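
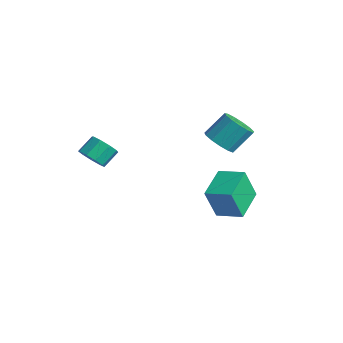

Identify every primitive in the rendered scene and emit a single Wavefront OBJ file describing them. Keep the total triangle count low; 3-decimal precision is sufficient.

v 1.596 2.635 -0.703
v 2.437 2.135 -0.35
v 2.605 3.326 0.935
v 1.764 3.825 0.583
v 2.63 2.528 -0.739
v 2.798 3.719 0.546
v 2.494 2.955 -1.117
v 2.662 4.146 0.168
v 2.074 3.281 -1.363
v 2.242 4.471 -0.078
v 1.501 3.401 -1.4
v 1.669 4.591 -0.114
v 0.959 3.278 -1.215
v 1.127 4.468 0.071
v 0.619 2.951 -0.867
v 0.787 4.141 0.418
v 0.589 2.523 -0.468
v 0.757 3.714 0.818
v 0.879 2.131 -0.142
v 1.047 3.322 1.143
v 1.396 1.899 0.005
v 1.565 3.09 1.29
v 1.977 1.901 -0.073
v 2.145 3.091 1.213
v -0.937 -3.929 -1.235
v -0.129 -4.083 -0.87
v -0.295 -3.126 -0.099
v -1.103 -2.971 -0.465
v -0.075 -3.693 -1.343
v -0.241 -2.736 -0.572
v -0.425 -3.413 -1.766
v -0.59 -2.456 -0.995
v -1.014 -3.374 -1.94
v -1.179 -2.417 -1.17
v -1.567 -3.595 -1.785
v -1.733 -2.638 -1.014
v -1.826 -3.972 -1.372
v -1.991 -3.015 -0.602
v -1.669 -4.328 -0.896
v -1.834 -3.371 -0.125
v -1.169 -4.498 -0.578
v -1.335 -3.541 0.193
v -0.561 -4.401 -0.568
v -0.727 -3.444 0.203
v 3.34 1.392 -5.181
v 3.263 0.666 -3.201
v 2.129 3.04 -4.624
v 2.052 2.315 -2.644
v 4.668 2.245 -4.816
v 4.591 1.52 -2.836
v 3.457 3.894 -4.259
v 3.38 3.168 -2.279
f 2 1 5
f 2 5 3
f 3 5 6
f 3 6 4
f 5 1 7
f 5 7 6
f 6 7 8
f 6 8 4
f 7 1 9
f 7 9 8
f 8 9 10
f 8 10 4
f 9 1 11
f 9 11 10
f 10 11 12
f 10 12 4
f 11 1 13
f 11 13 12
f 12 13 14
f 12 14 4
f 13 1 15
f 13 15 14
f 14 15 16
f 14 16 4
f 15 1 17
f 15 17 16
f 16 17 18
f 16 18 4
f 17 1 19
f 17 19 18
f 18 19 20
f 18 20 4
f 19 1 21
f 19 21 20
f 20 21 22
f 20 22 4
f 21 1 23
f 21 23 22
f 22 23 24
f 22 24 4
f 23 1 2
f 23 2 24
f 24 2 3
f 24 3 4
f 26 25 29
f 26 29 27
f 27 29 30
f 27 30 28
f 29 25 31
f 29 31 30
f 30 31 32
f 30 32 28
f 31 25 33
f 31 33 32
f 32 33 34
f 32 34 28
f 33 25 35
f 33 35 34
f 34 35 36
f 34 36 28
f 35 25 37
f 35 37 36
f 36 37 38
f 36 38 28
f 37 25 39
f 37 39 38
f 38 39 40
f 38 40 28
f 39 25 41
f 39 41 40
f 40 41 42
f 40 42 28
f 41 25 43
f 41 43 42
f 42 43 44
f 42 44 28
f 43 25 26
f 43 26 44
f 44 26 27
f 44 27 28
f 46 48 45
f 49 46 45
f 45 48 47
f 47 49 45
f 46 52 48
f 50 46 49
f 50 52 46
f 48 52 47
f 51 49 47
f 47 52 51
f 51 50 49
f 52 50 51



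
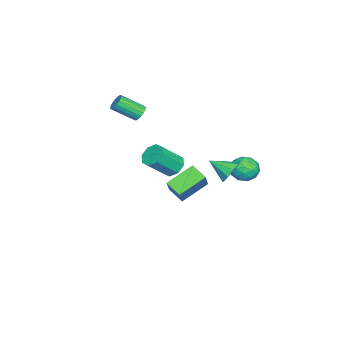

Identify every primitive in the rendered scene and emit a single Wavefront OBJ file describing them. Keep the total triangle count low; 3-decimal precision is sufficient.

v 3.099 0.201 1.637
v 3.695 0.677 1.532
v 4.598 -0.186 2.759
v 4.001 -0.661 2.863
v 3.321 0.871 1.944
v 4.224 0.009 3.171
v 2.817 0.673 2.176
v 3.719 -0.189 3.402
v 2.478 0.199 2.092
v 3.38 -0.664 3.318
v 2.502 -0.274 1.741
v 3.405 -1.137 2.968
v 2.876 -0.469 1.329
v 3.779 -1.331 2.556
v 3.381 -0.271 1.098
v 4.283 -1.133 2.324
v 3.72 0.204 1.182
v 4.622 -0.659 2.408
v -3.545 3.022 -2.025
v -2.898 2.81 -2.651
v -3.002 1.97 -1.109
v -2.355 1.758 -1.735
v -2.321 2.569 -1.291
v -2.657 3.219 -1.857
v -3.243 1.561 -1.903
v -3.579 2.211 -2.469
v -2.711 1.907 -2.576
v -2.142 2.53 -2.198
v -3.758 2.25 -1.562
v -3.189 2.873 -1.184
v -3.269 3.009 -2.418
v -2.631 1.771 -1.342
v -2.611 2.248 -1.08
v -2.231 2.124 -1.449
v -3.127 3.249 -1.952
v -2.747 3.125 -2.32
v -2.408 2.983 -1.52
v -3.153 1.655 -1.44
v -2.773 1.531 -1.808
v -3.669 2.656 -2.311
v -3.289 2.532 -2.68
v -3.492 1.797 -2.24
v -2.779 2.353 -2.742
v -2.46 1.735 -2.204
v -2.982 1.619 -2.303
v -3.179 2.001 -2.635
v -2.444 2.72 -2.52
v -2.125 2.101 -1.982
v -2.105 2.578 -1.721
v -2.302 2.96 -2.053
v -2.335 2.189 -2.476
v -3.775 2.679 -1.778
v -3.456 2.06 -1.24
v -3.598 1.82 -1.707
v -3.795 2.202 -2.039
v -3.44 3.045 -1.556
v -3.121 2.427 -1.018
v -2.721 2.779 -1.125
v -2.918 3.161 -1.457
v -3.565 2.591 -1.284
v 2.008 3.088 1.063
v 2.318 2.735 0.415
v 2.032 1.872 1.737
v 2.719 2.921 0.737
v 2.788 3.185 1.211
v 2.492 3.404 1.616
v 1.97 3.474 1.763
v 1.465 3.364 1.582
v 1.215 3.125 1.158
v 1.335 2.868 0.69
v 1.771 2.714 0.397
v -2.742 -2.055 -4.472
v -4.043 -0.927 -3.558
v -2.305 -1.129 -4.994
v -3.606 -0 -4.079
v -1.634 -1.84 -3.161
v -2.935 -0.711 -2.246
v -1.197 -0.913 -3.682
v -2.498 0.215 -2.768
v -0.724 -3.065 2.915
v -0.186 -2.968 2.796
v 0.243 -4.238 3.707
v -0.296 -4.335 3.825
v -0.229 -2.824 3.018
v 0.199 -4.094 3.929
v -0.387 -2.735 3.216
v 0.042 -4.005 4.127
v -0.621 -2.722 3.345
v -0.193 -3.991 4.256
v -0.879 -2.787 3.375
v -0.451 -4.057 4.286
v -1.102 -2.916 3.3
v -0.674 -4.186 4.211
v -1.238 -3.079 3.137
v -0.81 -4.349 4.047
v -1.256 -3.239 2.922
v -0.828 -4.509 3.833
v -1.153 -3.359 2.706
v -0.724 -4.629 3.617
v -0.951 -3.412 2.538
v -0.523 -4.682 3.449
v -0.697 -3.385 2.456
v -0.269 -4.655 3.367
v -0.45 -3.285 2.479
v -0.021 -4.555 3.39
v -0.265 -3.135 2.602
v 0.163 -4.404 3.512
f 2 1 5
f 2 5 3
f 3 5 6
f 3 6 4
f 5 1 7
f 5 7 6
f 6 7 8
f 6 8 4
f 7 1 9
f 7 9 8
f 8 9 10
f 8 10 4
f 9 1 11
f 9 11 10
f 10 11 12
f 10 12 4
f 11 1 13
f 11 13 12
f 12 13 14
f 12 14 4
f 13 1 15
f 13 15 14
f 14 15 16
f 14 16 4
f 15 1 17
f 15 17 16
f 16 17 18
f 16 18 4
f 17 1 2
f 17 2 18
f 18 2 3
f 18 3 4
f 19 56 35
f 56 30 59
f 35 59 24
f 56 59 35
f 19 35 31
f 35 24 36
f 31 36 20
f 35 36 31
f 19 31 40
f 31 20 41
f 40 41 26
f 31 41 40
f 19 40 52
f 40 26 55
f 52 55 29
f 40 55 52
f 19 52 56
f 52 29 60
f 56 60 30
f 52 60 56
f 20 36 47
f 36 24 50
f 47 50 28
f 36 50 47
f 24 59 37
f 59 30 58
f 37 58 23
f 59 58 37
f 30 60 57
f 60 29 53
f 57 53 21
f 60 53 57
f 29 55 54
f 55 26 42
f 54 42 25
f 55 42 54
f 26 41 46
f 41 20 43
f 46 43 27
f 41 43 46
f 22 48 34
f 48 28 49
f 34 49 23
f 48 49 34
f 22 34 32
f 34 23 33
f 32 33 21
f 34 33 32
f 22 32 39
f 32 21 38
f 39 38 25
f 32 38 39
f 22 39 44
f 39 25 45
f 44 45 27
f 39 45 44
f 22 44 48
f 44 27 51
f 48 51 28
f 44 51 48
f 23 49 37
f 49 28 50
f 37 50 24
f 49 50 37
f 21 33 57
f 33 23 58
f 57 58 30
f 33 58 57
f 25 38 54
f 38 21 53
f 54 53 29
f 38 53 54
f 27 45 46
f 45 25 42
f 46 42 26
f 45 42 46
f 28 51 47
f 51 27 43
f 47 43 20
f 51 43 47
f 62 61 64
f 62 64 63
f 64 61 65
f 64 65 63
f 65 61 66
f 65 66 63
f 66 61 67
f 66 67 63
f 67 61 68
f 67 68 63
f 68 61 69
f 68 69 63
f 69 61 70
f 69 70 63
f 70 61 71
f 70 71 63
f 71 61 62
f 71 62 63
f 73 75 72
f 76 73 72
f 72 75 74
f 74 76 72
f 73 79 75
f 77 73 76
f 77 79 73
f 75 79 74
f 78 76 74
f 74 79 78
f 78 77 76
f 79 77 78
f 81 80 84
f 81 84 82
f 82 84 85
f 82 85 83
f 84 80 86
f 84 86 85
f 85 86 87
f 85 87 83
f 86 80 88
f 86 88 87
f 87 88 89
f 87 89 83
f 88 80 90
f 88 90 89
f 89 90 91
f 89 91 83
f 90 80 92
f 90 92 91
f 91 92 93
f 91 93 83
f 92 80 94
f 92 94 93
f 93 94 95
f 93 95 83
f 94 80 96
f 94 96 95
f 95 96 97
f 95 97 83
f 96 80 98
f 96 98 97
f 97 98 99
f 97 99 83
f 98 80 100
f 98 100 99
f 99 100 101
f 99 101 83
f 100 80 102
f 100 102 101
f 101 102 103
f 101 103 83
f 102 80 104
f 102 104 103
f 103 104 105
f 103 105 83
f 104 80 106
f 104 106 105
f 105 106 107
f 105 107 83
f 106 80 81
f 106 81 107
f 107 81 82
f 107 82 83



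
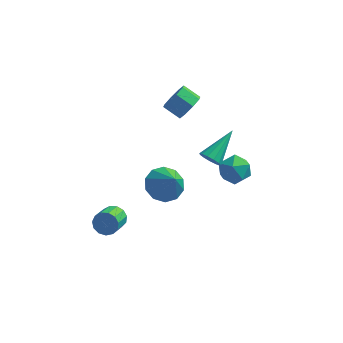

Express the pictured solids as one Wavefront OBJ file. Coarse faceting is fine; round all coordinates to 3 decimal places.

v -3.643 -2.664 -2.728
v -3.188 -2.473 -2.23
v -3.343 -3.606 -1.655
v -3.797 -3.796 -2.152
v -3.545 -2.36 -2.104
v -3.699 -3.493 -1.529
v -3.932 -2.344 -2.176
v -4.087 -3.477 -1.601
v -4.228 -2.429 -2.423
v -4.382 -3.562 -1.848
v -4.337 -2.589 -2.767
v -4.492 -3.721 -2.191
v -4.227 -2.772 -3.098
v -4.381 -3.905 -2.523
v -3.93 -2.921 -3.312
v -4.085 -4.054 -2.736
v -3.543 -2.988 -3.34
v -3.698 -4.121 -2.764
v -3.187 -2.952 -3.174
v -3.342 -4.085 -2.598
v -2.976 -2.825 -2.866
v -3.13 -3.958 -2.291
v -2.976 -2.646 -2.514
v -3.131 -3.779 -1.939
v -0.747 2.146 2.389
v -0.291 2.239 3.088
v -1.197 2.467 3.65
v -1.653 2.374 2.951
v -0.355 2.789 2.761
v -1.261 3.017 3.323
v -0.649 2.962 2.217
v -1.555 3.19 2.778
v -1 2.657 1.773
v -1.906 2.885 2.334
v -1.203 2.053 1.69
v -2.109 2.281 2.252
v -1.139 1.503 2.017
v -2.045 1.731 2.579
v -0.845 1.33 2.562
v -1.751 1.558 3.123
v -0.494 1.635 3.006
v -1.4 1.863 3.567
v 1.234 -2.675 3.108
v 1.718 -2.661 2.704
v 2.026 -1.125 4.112
v 1.469 -2.446 2.57
v 1.145 -2.305 2.606
v 0.85 -2.281 2.801
v 0.677 -2.382 3.094
v 0.68 -2.576 3.391
v 0.86 -2.802 3.598
v 1.158 -2.988 3.649
v 1.481 -3.074 3.529
v 1.725 -3.034 3.274
v 1.813 -2.88 2.967
v -1.935 1.397 -3.673
v -1.174 0.946 -4.327
v -1.185 0.563 -2.227
v -0.934 1.542 -4.107
v -1.076 2.084 -3.721
v -1.546 2.363 -3.317
v -2.164 2.273 -3.049
v -2.695 1.849 -3.019
v -2.935 1.252 -3.239
v -2.793 0.711 -3.625
v -2.323 0.432 -4.029
v -1.705 0.521 -4.298
v 1.078 0.97 -1.727
v 1.854 1.525 -1.94
v 1.806 0.455 -0.42
v 2.582 1.01 -0.633
v 1.74 1.429 -0.365
v 1.29 1.747 -1.173
v 2.37 0.233 -1.187
v 1.92 0.551 -1.995
v 2.653 1.069 -1.606
v 2.263 1.809 -1.099
v 1.397 0.171 -1.261
v 1.007 0.911 -0.754
f 2 1 5
f 2 5 3
f 3 5 6
f 3 6 4
f 5 1 7
f 5 7 6
f 6 7 8
f 6 8 4
f 7 1 9
f 7 9 8
f 8 9 10
f 8 10 4
f 9 1 11
f 9 11 10
f 10 11 12
f 10 12 4
f 11 1 13
f 11 13 12
f 12 13 14
f 12 14 4
f 13 1 15
f 13 15 14
f 14 15 16
f 14 16 4
f 15 1 17
f 15 17 16
f 16 17 18
f 16 18 4
f 17 1 19
f 17 19 18
f 18 19 20
f 18 20 4
f 19 1 21
f 19 21 20
f 20 21 22
f 20 22 4
f 21 1 23
f 21 23 22
f 22 23 24
f 22 24 4
f 23 1 2
f 23 2 24
f 24 2 3
f 24 3 4
f 26 25 29
f 26 29 27
f 27 29 30
f 27 30 28
f 29 25 31
f 29 31 30
f 30 31 32
f 30 32 28
f 31 25 33
f 31 33 32
f 32 33 34
f 32 34 28
f 33 25 35
f 33 35 34
f 34 35 36
f 34 36 28
f 35 25 37
f 35 37 36
f 36 37 38
f 36 38 28
f 37 25 39
f 37 39 38
f 38 39 40
f 38 40 28
f 39 25 41
f 39 41 40
f 40 41 42
f 40 42 28
f 41 25 26
f 41 26 42
f 42 26 27
f 42 27 28
f 44 43 46
f 44 46 45
f 46 43 47
f 46 47 45
f 47 43 48
f 47 48 45
f 48 43 49
f 48 49 45
f 49 43 50
f 49 50 45
f 50 43 51
f 50 51 45
f 51 43 52
f 51 52 45
f 52 43 53
f 52 53 45
f 53 43 54
f 53 54 45
f 54 43 55
f 54 55 45
f 55 43 44
f 55 44 45
f 57 56 59
f 57 59 58
f 59 56 60
f 59 60 58
f 60 56 61
f 60 61 58
f 61 56 62
f 61 62 58
f 62 56 63
f 62 63 58
f 63 56 64
f 63 64 58
f 64 56 65
f 64 65 58
f 65 56 66
f 65 66 58
f 66 56 67
f 66 67 58
f 67 56 57
f 67 57 58
f 68 79 73
f 68 73 69
f 68 69 75
f 68 75 78
f 68 78 79
f 69 73 77
f 73 79 72
f 79 78 70
f 78 75 74
f 75 69 76
f 71 77 72
f 71 72 70
f 71 70 74
f 71 74 76
f 71 76 77
f 72 77 73
f 70 72 79
f 74 70 78
f 76 74 75
f 77 76 69



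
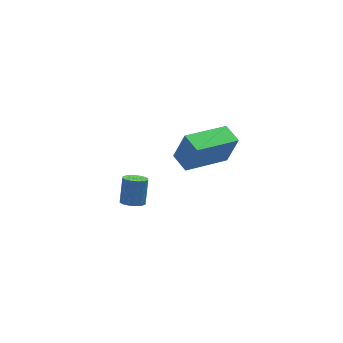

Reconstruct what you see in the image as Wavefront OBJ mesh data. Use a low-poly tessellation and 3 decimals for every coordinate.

v 0.506 0.25 3.388
v 0.925 0.138 4.688
v 0.294 1.103 3.53
v 0.713 0.991 4.829
v 2.387 0.809 2.831
v 2.806 0.697 4.13
v 2.175 1.662 2.972
v 2.594 1.55 4.272
v -0.793 3.116 -1.504
v -0.34 2.824 -1.47
v -0.034 3.412 -0.482
v -0.487 3.704 -0.516
v -0.271 3.046 -1.624
v 0.035 3.635 -0.636
v -0.342 3.288 -1.746
v -0.036 3.876 -0.758
v -0.533 3.483 -1.803
v -0.228 4.072 -0.815
v -0.794 3.58 -1.78
v -0.489 4.168 -0.792
v -1.055 3.552 -1.683
v -0.75 4.141 -0.695
v -1.246 3.408 -1.538
v -0.94 3.996 -0.55
v -1.315 3.185 -1.384
v -1.009 3.774 -0.396
v -1.244 2.944 -1.262
v -0.938 3.532 -0.274
v -1.052 2.748 -1.205
v -0.747 3.337 -0.217
v -0.791 2.652 -1.228
v -0.486 3.24 -0.24
v -0.53 2.679 -1.325
v -0.225 3.268 -0.337
f 2 4 1
f 5 2 1
f 1 4 3
f 3 5 1
f 2 8 4
f 6 2 5
f 6 8 2
f 4 8 3
f 7 5 3
f 3 8 7
f 7 6 5
f 8 6 7
f 10 9 13
f 10 13 11
f 11 13 14
f 11 14 12
f 13 9 15
f 13 15 14
f 14 15 16
f 14 16 12
f 15 9 17
f 15 17 16
f 16 17 18
f 16 18 12
f 17 9 19
f 17 19 18
f 18 19 20
f 18 20 12
f 19 9 21
f 19 21 20
f 20 21 22
f 20 22 12
f 21 9 23
f 21 23 22
f 22 23 24
f 22 24 12
f 23 9 25
f 23 25 24
f 24 25 26
f 24 26 12
f 25 9 27
f 25 27 26
f 26 27 28
f 26 28 12
f 27 9 29
f 27 29 28
f 28 29 30
f 28 30 12
f 29 9 31
f 29 31 30
f 30 31 32
f 30 32 12
f 31 9 33
f 31 33 32
f 32 33 34
f 32 34 12
f 33 9 10
f 33 10 34
f 34 10 11
f 34 11 12



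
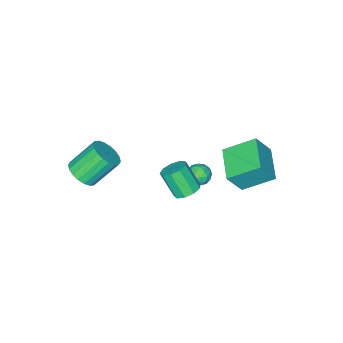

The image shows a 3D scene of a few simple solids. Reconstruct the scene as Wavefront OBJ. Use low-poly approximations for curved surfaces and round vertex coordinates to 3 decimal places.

v 4.167 -2.976 1.518
v 4.921 -2.48 1.926
v 3.667 -1.808 3.429
v 2.913 -2.304 3.022
v 4.747 -2.185 1.649
v 3.493 -1.512 3.152
v 4.459 -2.046 1.346
v 3.205 -1.374 2.849
v 4.113 -2.091 1.077
v 2.858 -1.419 2.58
v 3.777 -2.312 0.896
v 2.523 -1.64 2.399
v 3.519 -2.664 0.838
v 2.265 -1.992 2.341
v 3.389 -3.078 0.915
v 2.135 -2.406 2.418
v 3.413 -3.472 1.111
v 2.159 -2.8 2.614
v 3.587 -3.768 1.388
v 2.333 -3.095 2.891
v 3.875 -3.906 1.691
v 2.621 -3.234 3.194
v 4.222 -3.861 1.96
v 2.967 -3.189 3.463
v 4.557 -3.64 2.141
v 3.303 -2.968 3.644
v 4.815 -3.288 2.199
v 3.561 -2.616 3.702
v 4.945 -2.874 2.122
v 3.691 -2.202 3.625
v 1.426 2.378 1.984
v 2.224 2.389 1.93
v 2.332 1.413 3.343
v 1.534 1.402 3.396
v 2.051 2.81 2.234
v 2.159 1.834 3.647
v 1.585 3.028 2.421
v 1.694 2.053 3.833
v 1.045 2.943 2.403
v 1.154 1.967 3.816
v 0.683 2.593 2.189
v 0.791 1.617 3.602
v 0.669 2.142 1.879
v 0.777 1.166 3.292
v 1.008 1.802 1.618
v 1.117 0.826 3.03
v 1.543 1.731 1.528
v 1.652 0.755 2.941
v 2.024 1.963 1.651
v 2.132 0.987 3.064
v -0.606 1.887 1.294
v -0.219 1.747 0.671
v -1.021 0.753 1.289
v -0.634 0.613 0.666
v -0.276 0.725 1.312
v -0.019 1.426 1.315
v -1.221 1.074 0.645
v -0.964 1.775 0.648
v -0.598 1.245 0.27
v -0.014 1.03 0.682
v -1.226 1.47 1.278
v -0.642 1.255 1.69
v -0.376 1.917 0.983
v -0.864 0.583 0.977
v -0.654 0.649 1.357
v -0.426 0.567 0.991
v -0.259 1.728 1.361
v -0.031 1.646 0.995
v -0.065 1.045 1.372
v -1.209 0.854 0.965
v -0.981 0.772 0.599
v -0.814 1.933 0.969
v -0.586 1.851 0.603
v -1.175 1.455 0.588
v -0.371 1.539 0.381
v -0.615 0.873 0.379
v -0.96 1.143 0.366
v -0.81 1.556 0.368
v -0.028 1.413 0.624
v -0.272 0.746 0.621
v -0.062 0.812 1
v 0.089 1.224 1.002
v -0.251 1.117 0.388
v -0.968 1.754 1.339
v -1.212 1.087 1.336
v -1.329 1.276 0.958
v -1.178 1.688 0.96
v -0.625 1.627 1.581
v -0.869 0.961 1.579
v -0.43 0.944 1.592
v -0.28 1.357 1.594
v -0.989 1.383 1.572
v -2.585 2.277 1.543
v -1.747 1.904 2.95
v -3.831 3.573 2.629
v -2.993 3.2 4.036
v -1.227 3.9 1.164
v -0.389 3.527 2.571
v -2.473 5.196 2.25
v -1.635 4.823 3.657
f 2 1 5
f 2 5 3
f 3 5 6
f 3 6 4
f 5 1 7
f 5 7 6
f 6 7 8
f 6 8 4
f 7 1 9
f 7 9 8
f 8 9 10
f 8 10 4
f 9 1 11
f 9 11 10
f 10 11 12
f 10 12 4
f 11 1 13
f 11 13 12
f 12 13 14
f 12 14 4
f 13 1 15
f 13 15 14
f 14 15 16
f 14 16 4
f 15 1 17
f 15 17 16
f 16 17 18
f 16 18 4
f 17 1 19
f 17 19 18
f 18 19 20
f 18 20 4
f 19 1 21
f 19 21 20
f 20 21 22
f 20 22 4
f 21 1 23
f 21 23 22
f 22 23 24
f 22 24 4
f 23 1 25
f 23 25 24
f 24 25 26
f 24 26 4
f 25 1 27
f 25 27 26
f 26 27 28
f 26 28 4
f 27 1 29
f 27 29 28
f 28 29 30
f 28 30 4
f 29 1 2
f 29 2 30
f 30 2 3
f 30 3 4
f 32 31 35
f 32 35 33
f 33 35 36
f 33 36 34
f 35 31 37
f 35 37 36
f 36 37 38
f 36 38 34
f 37 31 39
f 37 39 38
f 38 39 40
f 38 40 34
f 39 31 41
f 39 41 40
f 40 41 42
f 40 42 34
f 41 31 43
f 41 43 42
f 42 43 44
f 42 44 34
f 43 31 45
f 43 45 44
f 44 45 46
f 44 46 34
f 45 31 47
f 45 47 46
f 46 47 48
f 46 48 34
f 47 31 49
f 47 49 48
f 48 49 50
f 48 50 34
f 49 31 32
f 49 32 50
f 50 32 33
f 50 33 34
f 51 88 67
f 88 62 91
f 67 91 56
f 88 91 67
f 51 67 63
f 67 56 68
f 63 68 52
f 67 68 63
f 51 63 72
f 63 52 73
f 72 73 58
f 63 73 72
f 51 72 84
f 72 58 87
f 84 87 61
f 72 87 84
f 51 84 88
f 84 61 92
f 88 92 62
f 84 92 88
f 52 68 79
f 68 56 82
f 79 82 60
f 68 82 79
f 56 91 69
f 91 62 90
f 69 90 55
f 91 90 69
f 62 92 89
f 92 61 85
f 89 85 53
f 92 85 89
f 61 87 86
f 87 58 74
f 86 74 57
f 87 74 86
f 58 73 78
f 73 52 75
f 78 75 59
f 73 75 78
f 54 80 66
f 80 60 81
f 66 81 55
f 80 81 66
f 54 66 64
f 66 55 65
f 64 65 53
f 66 65 64
f 54 64 71
f 64 53 70
f 71 70 57
f 64 70 71
f 54 71 76
f 71 57 77
f 76 77 59
f 71 77 76
f 54 76 80
f 76 59 83
f 80 83 60
f 76 83 80
f 55 81 69
f 81 60 82
f 69 82 56
f 81 82 69
f 53 65 89
f 65 55 90
f 89 90 62
f 65 90 89
f 57 70 86
f 70 53 85
f 86 85 61
f 70 85 86
f 59 77 78
f 77 57 74
f 78 74 58
f 77 74 78
f 60 83 79
f 83 59 75
f 79 75 52
f 83 75 79
f 94 96 93
f 97 94 93
f 93 96 95
f 95 97 93
f 94 100 96
f 98 94 97
f 98 100 94
f 96 100 95
f 99 97 95
f 95 100 99
f 99 98 97
f 100 98 99



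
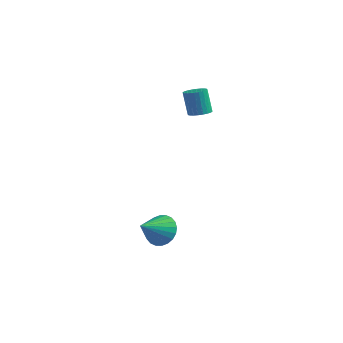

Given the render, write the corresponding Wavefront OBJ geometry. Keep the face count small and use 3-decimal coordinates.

v 3.613 -2.006 -3.479
v 4.539 -1.814 -3.023
v 3.467 -3.534 -2.541
v 4.282 -1.63 -2.763
v 3.923 -1.502 -2.612
v 3.517 -1.452 -2.593
v 3.126 -1.485 -2.709
v 2.808 -1.598 -2.942
v 2.614 -1.773 -3.257
v 2.571 -1.984 -3.606
v 2.688 -2.197 -3.936
v 2.945 -2.382 -4.196
v 3.304 -2.509 -4.347
v 3.71 -2.56 -4.366
v 4.101 -2.526 -4.25
v 4.418 -2.413 -4.017
v 4.613 -2.238 -3.701
v 4.655 -2.028 -3.352
v 1.914 3.448 2.89
v 2.478 3.821 3.027
v 2.051 3.905 4.566
v 1.486 3.532 4.43
v 2.3 4.015 2.967
v 1.873 4.098 4.506
v 2.064 4.122 2.895
v 1.637 4.205 4.435
v 1.805 4.126 2.823
v 1.377 4.21 4.363
v 1.562 4.028 2.761
v 1.135 4.111 4.301
v 1.373 3.841 2.719
v 0.945 3.924 4.258
v 1.266 3.594 2.702
v 0.839 3.678 4.242
v 1.258 3.325 2.715
v 0.83 3.409 4.254
v 1.349 3.075 2.754
v 0.922 3.159 4.293
v 1.527 2.882 2.814
v 1.1 2.965 4.353
v 1.763 2.775 2.885
v 1.336 2.858 4.425
v 2.023 2.77 2.957
v 1.595 2.854 4.497
v 2.265 2.869 3.019
v 1.838 2.952 4.559
v 2.455 3.056 3.062
v 2.027 3.139 4.601
v 2.561 3.302 3.078
v 2.134 3.386 4.618
v 2.57 3.571 3.066
v 2.142 3.655 4.605
f 2 1 4
f 2 4 3
f 4 1 5
f 4 5 3
f 5 1 6
f 5 6 3
f 6 1 7
f 6 7 3
f 7 1 8
f 7 8 3
f 8 1 9
f 8 9 3
f 9 1 10
f 9 10 3
f 10 1 11
f 10 11 3
f 11 1 12
f 11 12 3
f 12 1 13
f 12 13 3
f 13 1 14
f 13 14 3
f 14 1 15
f 14 15 3
f 15 1 16
f 15 16 3
f 16 1 17
f 16 17 3
f 17 1 18
f 17 18 3
f 18 1 2
f 18 2 3
f 20 19 23
f 20 23 21
f 21 23 24
f 21 24 22
f 23 19 25
f 23 25 24
f 24 25 26
f 24 26 22
f 25 19 27
f 25 27 26
f 26 27 28
f 26 28 22
f 27 19 29
f 27 29 28
f 28 29 30
f 28 30 22
f 29 19 31
f 29 31 30
f 30 31 32
f 30 32 22
f 31 19 33
f 31 33 32
f 32 33 34
f 32 34 22
f 33 19 35
f 33 35 34
f 34 35 36
f 34 36 22
f 35 19 37
f 35 37 36
f 36 37 38
f 36 38 22
f 37 19 39
f 37 39 38
f 38 39 40
f 38 40 22
f 39 19 41
f 39 41 40
f 40 41 42
f 40 42 22
f 41 19 43
f 41 43 42
f 42 43 44
f 42 44 22
f 43 19 45
f 43 45 44
f 44 45 46
f 44 46 22
f 45 19 47
f 45 47 46
f 46 47 48
f 46 48 22
f 47 19 49
f 47 49 48
f 48 49 50
f 48 50 22
f 49 19 51
f 49 51 50
f 50 51 52
f 50 52 22
f 51 19 20
f 51 20 52
f 52 20 21
f 52 21 22



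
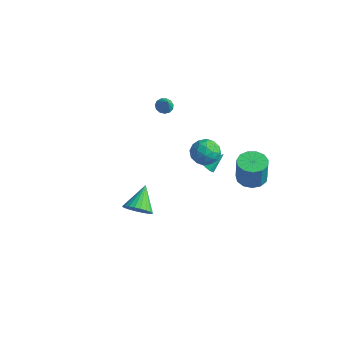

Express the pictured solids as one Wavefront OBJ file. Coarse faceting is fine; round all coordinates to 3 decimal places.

v -3.045 2.19 1.546
v -2.746 2.697 1.508
v -2.495 1.93 2.414
v -3.013 2.76 1.697
v -3.29 2.641 1.837
v -3.49 2.38 1.885
v -3.548 2.058 1.825
v -3.447 1.778 1.677
v -3.218 1.629 1.487
v -2.934 1.658 1.316
v -2.686 1.856 1.218
v -2.552 2.16 1.224
v -2.574 2.474 1.332
v 2.669 3.954 -3.173
v 3.605 4.272 -3.232
v 3.767 4.123 -1.445
v 2.831 3.806 -1.387
v 3.289 4.726 -3.165
v 3.45 4.578 -1.379
v 2.776 4.936 -3.102
v 2.937 4.788 -1.315
v 2.229 4.834 -3.061
v 2.391 4.685 -1.274
v 1.822 4.452 -3.055
v 1.983 4.304 -1.269
v 1.684 3.913 -3.088
v 1.845 3.765 -1.301
v 1.859 3.386 -3.147
v 2.02 3.238 -1.36
v 2.291 3.04 -3.215
v 2.452 2.892 -1.428
v 2.843 2.984 -3.269
v 3.005 2.836 -1.483
v 3.34 3.236 -3.294
v 3.502 3.088 -1.507
v 3.624 3.716 -3.279
v 3.786 3.568 -1.493
v -0.523 3.456 -3.827
v 0.015 3.371 -4.027
v -0.037 4.384 -2.913
v -0.161 3.663 -4.23
v -0.506 3.858 -4.244
v -0.859 3.865 -4.063
v -1.055 3.68 -3.772
v -1.002 3.391 -3.506
v -0.724 3.132 -3.39
v -0.353 3.024 -3.479
v -0.061 3.119 -3.73
v 1.561 1.653 1.298
v 2.171 1.62 0.507
v 0.709 0.42 0.693
v 1.319 0.387 -0.098
v 1.654 0.117 0.804
v 2.181 0.879 1.178
v 0.699 1.161 0.022
v 1.226 1.923 0.396
v 1.638 1.315 -0.281
v 2.229 0.67 0.202
v 0.651 1.37 0.998
v 1.242 0.725 1.481
v 1.941 1.745 0.956
v 0.939 0.295 0.244
v 1.136 0.137 0.774
v 1.495 0.117 0.31
v 1.947 1.309 1.35
v 2.305 1.29 0.885
v 2.001 0.406 1.059
v 0.575 0.75 0.315
v 0.933 0.731 -0.15
v 1.385 1.923 0.89
v 1.744 1.903 0.426
v 0.879 1.634 0.141
v 1.986 1.546 0.028
v 1.485 0.821 -0.328
v 1.121 1.276 -0.257
v 1.431 1.724 -0.037
v 2.333 1.167 0.312
v 1.832 0.442 -0.044
v 2.029 0.284 0.486
v 2.339 0.732 0.706
v 2.02 0.988 -0.152
v 1.048 1.598 1.244
v 0.547 0.873 0.888
v 0.541 1.308 0.494
v 0.851 1.756 0.714
v 1.395 1.219 1.528
v 0.894 0.494 1.172
v 1.449 0.316 1.237
v 1.759 0.764 1.457
v 0.86 1.052 1.352
v 1.173 -4.586 -1.234
v 1.946 -4.652 -0.703
v 0.567 -3.254 -0.186
v 2.052 -4.406 -0.954
v 2.024 -4.188 -1.247
v 1.867 -4.031 -1.539
v 1.604 -3.958 -1.784
v 1.276 -3.98 -1.945
v 0.931 -4.095 -1.998
v 0.624 -4.285 -1.935
v 0.4 -4.52 -1.765
v 0.294 -4.766 -1.514
v 0.321 -4.984 -1.22
v 0.479 -5.142 -0.929
v 0.742 -5.215 -0.684
v 1.07 -5.192 -0.523
v 1.415 -5.077 -0.47
v 1.722 -4.888 -0.533
f 2 1 4
f 2 4 3
f 4 1 5
f 4 5 3
f 5 1 6
f 5 6 3
f 6 1 7
f 6 7 3
f 7 1 8
f 7 8 3
f 8 1 9
f 8 9 3
f 9 1 10
f 9 10 3
f 10 1 11
f 10 11 3
f 11 1 12
f 11 12 3
f 12 1 13
f 12 13 3
f 13 1 2
f 13 2 3
f 15 14 18
f 15 18 16
f 16 18 19
f 16 19 17
f 18 14 20
f 18 20 19
f 19 20 21
f 19 21 17
f 20 14 22
f 20 22 21
f 21 22 23
f 21 23 17
f 22 14 24
f 22 24 23
f 23 24 25
f 23 25 17
f 24 14 26
f 24 26 25
f 25 26 27
f 25 27 17
f 26 14 28
f 26 28 27
f 27 28 29
f 27 29 17
f 28 14 30
f 28 30 29
f 29 30 31
f 29 31 17
f 30 14 32
f 30 32 31
f 31 32 33
f 31 33 17
f 32 14 34
f 32 34 33
f 33 34 35
f 33 35 17
f 34 14 36
f 34 36 35
f 35 36 37
f 35 37 17
f 36 14 15
f 36 15 37
f 37 15 16
f 37 16 17
f 39 38 41
f 39 41 40
f 41 38 42
f 41 42 40
f 42 38 43
f 42 43 40
f 43 38 44
f 43 44 40
f 44 38 45
f 44 45 40
f 45 38 46
f 45 46 40
f 46 38 47
f 46 47 40
f 47 38 48
f 47 48 40
f 48 38 39
f 48 39 40
f 49 86 65
f 86 60 89
f 65 89 54
f 86 89 65
f 49 65 61
f 65 54 66
f 61 66 50
f 65 66 61
f 49 61 70
f 61 50 71
f 70 71 56
f 61 71 70
f 49 70 82
f 70 56 85
f 82 85 59
f 70 85 82
f 49 82 86
f 82 59 90
f 86 90 60
f 82 90 86
f 50 66 77
f 66 54 80
f 77 80 58
f 66 80 77
f 54 89 67
f 89 60 88
f 67 88 53
f 89 88 67
f 60 90 87
f 90 59 83
f 87 83 51
f 90 83 87
f 59 85 84
f 85 56 72
f 84 72 55
f 85 72 84
f 56 71 76
f 71 50 73
f 76 73 57
f 71 73 76
f 52 78 64
f 78 58 79
f 64 79 53
f 78 79 64
f 52 64 62
f 64 53 63
f 62 63 51
f 64 63 62
f 52 62 69
f 62 51 68
f 69 68 55
f 62 68 69
f 52 69 74
f 69 55 75
f 74 75 57
f 69 75 74
f 52 74 78
f 74 57 81
f 78 81 58
f 74 81 78
f 53 79 67
f 79 58 80
f 67 80 54
f 79 80 67
f 51 63 87
f 63 53 88
f 87 88 60
f 63 88 87
f 55 68 84
f 68 51 83
f 84 83 59
f 68 83 84
f 57 75 76
f 75 55 72
f 76 72 56
f 75 72 76
f 58 81 77
f 81 57 73
f 77 73 50
f 81 73 77
f 92 91 94
f 92 94 93
f 94 91 95
f 94 95 93
f 95 91 96
f 95 96 93
f 96 91 97
f 96 97 93
f 97 91 98
f 97 98 93
f 98 91 99
f 98 99 93
f 99 91 100
f 99 100 93
f 100 91 101
f 100 101 93
f 101 91 102
f 101 102 93
f 102 91 103
f 102 103 93
f 103 91 104
f 103 104 93
f 104 91 105
f 104 105 93
f 105 91 106
f 105 106 93
f 106 91 107
f 106 107 93
f 107 91 108
f 107 108 93
f 108 91 92
f 108 92 93



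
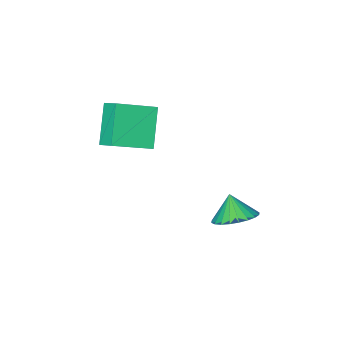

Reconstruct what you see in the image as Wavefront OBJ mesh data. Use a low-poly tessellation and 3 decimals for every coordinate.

v 0.569 -1.776 3.817
v 0.549 -1.106 4.29
v 1.594 -0.875 2.583
v 1.574 -0.205 3.055
v 2.146 -2.355 4.705
v 2.126 -1.685 5.177
v 3.171 -1.454 3.47
v 3.151 -0.784 3.943
v -0.198 2.477 -0.594
v 0.502 2.892 -0.104
v -0.442 1.863 0.274
v 0.217 3.115 -0.026
v -0.132 3.242 -0.034
v -0.49 3.251 -0.128
v -0.804 3.143 -0.293
v -1.026 2.934 -0.503
v -1.122 2.655 -0.727
v -1.077 2.348 -0.931
v -0.898 2.062 -1.084
v -0.613 1.838 -1.162
v -0.265 1.712 -1.153
v 0.094 1.702 -1.059
v 0.408 1.81 -0.895
v 0.63 2.019 -0.684
v 0.725 2.299 -0.46
v 0.681 2.605 -0.256
f 2 4 1
f 5 2 1
f 1 4 3
f 3 5 1
f 2 8 4
f 6 2 5
f 6 8 2
f 4 8 3
f 7 5 3
f 3 8 7
f 7 6 5
f 8 6 7
f 10 9 12
f 10 12 11
f 12 9 13
f 12 13 11
f 13 9 14
f 13 14 11
f 14 9 15
f 14 15 11
f 15 9 16
f 15 16 11
f 16 9 17
f 16 17 11
f 17 9 18
f 17 18 11
f 18 9 19
f 18 19 11
f 19 9 20
f 19 20 11
f 20 9 21
f 20 21 11
f 21 9 22
f 21 22 11
f 22 9 23
f 22 23 11
f 23 9 24
f 23 24 11
f 24 9 25
f 24 25 11
f 25 9 26
f 25 26 11
f 26 9 10
f 26 10 11



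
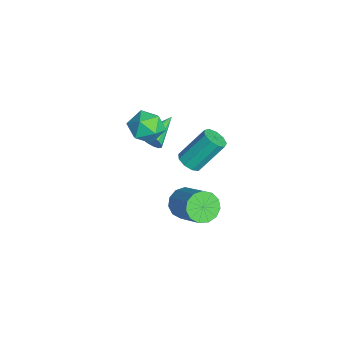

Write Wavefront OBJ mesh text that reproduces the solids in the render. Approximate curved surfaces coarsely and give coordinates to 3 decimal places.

v 0.183 1.903 2.113
v 0.605 1.239 1.625
v -0.485 0.861 2.955
v -0.063 0.197 2.467
v 0.43 0.744 3.027
v 0.843 1.388 2.507
v -0.723 0.712 2.073
v -0.31 1.356 1.553
v 0.045 0.503 1.601
v 0.757 0.523 2.19
v -0.637 1.577 2.39
v 0.075 1.597 2.979
v 0.922 2.848 0.445
v 1.539 2.908 0.468
v 1.374 4.051 1.938
v 0.758 3.992 1.915
v 1.374 3.207 0.217
v 1.209 4.35 1.687
v 0.997 3.338 0.072
v 0.833 4.482 1.543
v 0.586 3.24 0.102
v 0.421 4.384 1.573
v 0.332 2.959 0.292
v 0.167 4.102 1.763
v 0.354 2.626 0.554
v 0.189 3.769 2.024
v 0.642 2.397 0.764
v 0.478 3.54 2.235
v 1.062 2.379 0.825
v 0.897 3.522 2.296
v 1.416 2.581 0.708
v 1.251 3.724 2.179
v -0.153 2.777 -3.702
v 0.347 2.159 -3.974
v 1.793 2.824 -2.83
v 1.293 3.443 -2.558
v 0.412 2.524 -4.269
v 1.858 3.189 -3.125
v 0.299 2.969 -4.384
v 1.745 3.634 -3.24
v 0.042 3.353 -4.282
v 1.487 4.018 -3.138
v -0.277 3.554 -3.996
v 1.169 4.219 -2.852
v -0.557 3.509 -3.617
v 0.889 4.174 -2.473
v -0.708 3.232 -3.265
v 0.738 3.897 -2.121
v -0.683 2.81 -3.051
v 0.763 3.475 -1.907
v -0.49 2.378 -3.044
v 0.956 3.043 -1.9
v -0.19 2.073 -3.246
v 1.256 2.738 -2.102
v 0.122 1.991 -3.593
v 1.568 2.656 -2.449
v -0.497 1.245 0.79
v -0.16 1.346 1.336
v -1.623 2.295 1.29
v -0.043 1.574 1.119
v -0.048 1.715 0.813
v -0.173 1.729 0.501
v -0.385 1.614 0.266
v -0.627 1.399 0.172
v -0.834 1.144 0.243
v -0.95 0.915 0.461
v -0.945 0.775 0.766
v -0.82 0.76 1.078
v -0.608 0.876 1.313
v -0.366 1.09 1.407
f 1 12 6
f 1 6 2
f 1 2 8
f 1 8 11
f 1 11 12
f 2 6 10
f 6 12 5
f 12 11 3
f 11 8 7
f 8 2 9
f 4 10 5
f 4 5 3
f 4 3 7
f 4 7 9
f 4 9 10
f 5 10 6
f 3 5 12
f 7 3 11
f 9 7 8
f 10 9 2
f 14 13 17
f 14 17 15
f 15 17 18
f 15 18 16
f 17 13 19
f 17 19 18
f 18 19 20
f 18 20 16
f 19 13 21
f 19 21 20
f 20 21 22
f 20 22 16
f 21 13 23
f 21 23 22
f 22 23 24
f 22 24 16
f 23 13 25
f 23 25 24
f 24 25 26
f 24 26 16
f 25 13 27
f 25 27 26
f 26 27 28
f 26 28 16
f 27 13 29
f 27 29 28
f 28 29 30
f 28 30 16
f 29 13 31
f 29 31 30
f 30 31 32
f 30 32 16
f 31 13 14
f 31 14 32
f 32 14 15
f 32 15 16
f 34 33 37
f 34 37 35
f 35 37 38
f 35 38 36
f 37 33 39
f 37 39 38
f 38 39 40
f 38 40 36
f 39 33 41
f 39 41 40
f 40 41 42
f 40 42 36
f 41 33 43
f 41 43 42
f 42 43 44
f 42 44 36
f 43 33 45
f 43 45 44
f 44 45 46
f 44 46 36
f 45 33 47
f 45 47 46
f 46 47 48
f 46 48 36
f 47 33 49
f 47 49 48
f 48 49 50
f 48 50 36
f 49 33 51
f 49 51 50
f 50 51 52
f 50 52 36
f 51 33 53
f 51 53 52
f 52 53 54
f 52 54 36
f 53 33 55
f 53 55 54
f 54 55 56
f 54 56 36
f 55 33 34
f 55 34 56
f 56 34 35
f 56 35 36
f 58 57 60
f 58 60 59
f 60 57 61
f 60 61 59
f 61 57 62
f 61 62 59
f 62 57 63
f 62 63 59
f 63 57 64
f 63 64 59
f 64 57 65
f 64 65 59
f 65 57 66
f 65 66 59
f 66 57 67
f 66 67 59
f 67 57 68
f 67 68 59
f 68 57 69
f 68 69 59
f 69 57 70
f 69 70 59
f 70 57 58
f 70 58 59



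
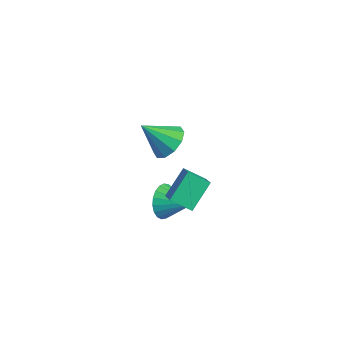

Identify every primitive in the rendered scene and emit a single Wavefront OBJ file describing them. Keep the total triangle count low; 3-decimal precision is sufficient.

v 2.894 -1.098 2.895
v 2.608 0.091 3.847
v 3.668 -0.513 2.397
v 3.381 0.676 3.35
v 3.819 -1.576 3.77
v 3.532 -0.387 4.723
v 4.592 -0.991 3.273
v 4.306 0.198 4.225
v 1.019 0.266 -0.21
v 1.452 0.057 -0.983
v 2.321 0.894 0.35
v 1.317 0.403 -1.058
v 1.131 0.725 -0.987
v 0.926 0.967 -0.782
v 0.737 1.089 -0.477
v 0.596 1.068 -0.126
v 0.529 0.908 0.21
v 0.546 0.637 0.474
v 0.645 0.302 0.619
v 0.809 -0.039 0.622
v 1.009 -0.327 0.48
v 1.211 -0.513 0.22
v 1.379 -0.564 -0.115
v 1.485 -0.472 -0.466
v 1.511 -0.252 -0.773
v -1.853 2.773 0.113
v -0.977 2.421 0.412
v -2.667 1.807 1.367
v -1.093 2.931 0.729
v -1.5 3.381 0.811
v -2.042 3.598 0.627
v -2.511 3.501 0.246
v -2.729 3.125 -0.185
v -2.612 2.615 -0.502
v -2.205 2.165 -0.584
v -1.664 1.948 -0.4
v -1.194 2.046 -0.02
f 2 4 1
f 5 2 1
f 1 4 3
f 3 5 1
f 2 8 4
f 6 2 5
f 6 8 2
f 4 8 3
f 7 5 3
f 3 8 7
f 7 6 5
f 8 6 7
f 10 9 12
f 10 12 11
f 12 9 13
f 12 13 11
f 13 9 14
f 13 14 11
f 14 9 15
f 14 15 11
f 15 9 16
f 15 16 11
f 16 9 17
f 16 17 11
f 17 9 18
f 17 18 11
f 18 9 19
f 18 19 11
f 19 9 20
f 19 20 11
f 20 9 21
f 20 21 11
f 21 9 22
f 21 22 11
f 22 9 23
f 22 23 11
f 23 9 24
f 23 24 11
f 24 9 25
f 24 25 11
f 25 9 10
f 25 10 11
f 27 26 29
f 27 29 28
f 29 26 30
f 29 30 28
f 30 26 31
f 30 31 28
f 31 26 32
f 31 32 28
f 32 26 33
f 32 33 28
f 33 26 34
f 33 34 28
f 34 26 35
f 34 35 28
f 35 26 36
f 35 36 28
f 36 26 37
f 36 37 28
f 37 26 27
f 37 27 28



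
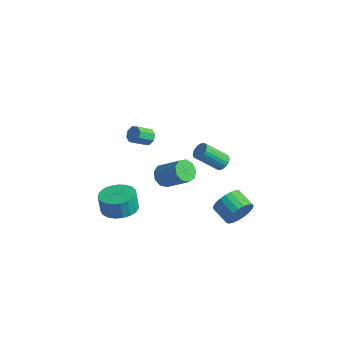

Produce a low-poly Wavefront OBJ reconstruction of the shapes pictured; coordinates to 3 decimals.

v 4.106 -0.971 3.089
v 4.548 -1.215 3.25
v 3.676 -2.054 4.372
v 3.234 -1.809 4.211
v 4.544 -1.037 3.38
v 3.672 -1.876 4.502
v 4.464 -0.848 3.459
v 3.593 -1.686 4.582
v 4.323 -0.68 3.475
v 3.451 -1.518 4.597
v 4.144 -0.562 3.424
v 3.272 -1.4 4.546
v 3.958 -0.515 3.315
v 3.086 -1.353 4.437
v 3.798 -0.546 3.167
v 2.926 -1.385 4.289
v 3.691 -0.651 3.005
v 2.819 -1.49 4.128
v 3.656 -0.812 2.858
v 2.784 -1.651 3.98
v 3.699 -1 2.751
v 2.827 -1.838 3.873
v 3.812 -1.182 2.702
v 2.94 -2.021 3.824
v 3.976 -1.328 2.72
v 3.104 -2.167 3.842
v 4.162 -1.413 2.802
v 3.29 -2.252 3.924
v 4.339 -1.421 2.934
v 3.467 -2.259 4.056
v 4.475 -1.351 3.092
v 3.604 -2.189 4.214
v 3.898 0.976 -3.136
v 4.233 1.343 -2.338
v 3.096 1.612 -1.986
v 2.762 1.244 -2.784
v 4.232 1.653 -2.576
v 3.096 1.922 -2.224
v 4.174 1.846 -2.911
v 3.037 2.115 -2.559
v 4.068 1.888 -3.285
v 2.931 2.157 -2.933
v 3.933 1.773 -3.633
v 2.796 2.042 -3.281
v 3.791 1.52 -3.895
v 2.655 1.788 -3.543
v 3.669 1.172 -4.026
v 2.532 1.441 -3.674
v 3.586 0.791 -4.003
v 2.449 1.06 -3.651
v 3.557 0.442 -3.83
v 2.42 0.711 -3.478
v 3.587 0.185 -3.538
v 2.45 0.454 -3.185
v 3.671 0.064 -3.175
v 2.534 0.333 -2.823
v 3.794 0.102 -2.806
v 2.657 0.371 -2.454
v 3.935 0.29 -2.494
v 2.799 0.559 -2.142
v 4.07 0.597 -2.293
v 2.934 0.866 -1.941
v 4.176 0.969 -2.238
v 3.039 1.238 -1.885
v -1.799 1.356 -3.475
v -1.318 1.053 -3.995
v 0.119 1.221 -2.764
v -0.361 1.524 -2.245
v -1.334 1.577 -4.048
v 0.104 1.745 -2.817
v -1.567 1.997 -3.833
v -0.13 2.165 -2.603
v -1.909 2.118 -3.451
v -0.471 2.286 -2.22
v -2.199 1.882 -3.08
v -0.761 2.05 -1.849
v -2.302 1.4 -2.894
v -0.864 1.568 -1.663
v -2.169 0.898 -2.98
v -0.732 1.065 -1.749
v -1.864 0.61 -3.298
v -0.426 0.777 -2.067
v -1.528 0.671 -3.699
v -0.09 0.839 -2.468
v -1.239 -0.683 1.916
v -0.861 -0.547 2.291
v -1.202 -1.382 2.938
v -1.581 -1.517 2.564
v -1.227 -0.349 2.354
v -1.568 -1.184 3.001
v -1.6 -0.346 2.16
v -1.942 -1.181 2.807
v -1.763 -0.541 1.823
v -2.104 -1.376 2.47
v -1.618 -0.818 1.542
v -1.959 -1.653 2.189
v -1.252 -1.016 1.479
v -1.593 -1.851 2.126
v -0.878 -1.019 1.673
v -1.22 -1.854 2.32
v -0.716 -0.824 2.01
v -1.057 -1.659 2.657
v -2.35 -1.896 -4.369
v -1.445 -1.307 -4.22
v -1.666 -1.255 -3.082
v -2.57 -1.844 -3.231
v -1.755 -0.985 -4.295
v -1.976 -0.933 -3.157
v -2.168 -0.821 -4.383
v -2.389 -0.769 -3.245
v -2.613 -0.843 -4.468
v -2.834 -0.791 -3.331
v -3.012 -1.047 -4.536
v -3.233 -0.995 -3.399
v -3.296 -1.397 -4.576
v -3.517 -1.345 -3.438
v -3.417 -1.834 -4.579
v -3.638 -1.782 -3.441
v -3.353 -2.282 -4.546
v -3.574 -2.23 -3.409
v -3.116 -2.663 -4.483
v -3.337 -2.611 -3.345
v -2.746 -2.911 -4.399
v -2.967 -2.859 -3.262
v -2.308 -2.984 -4.311
v -2.529 -2.932 -3.173
v -1.876 -2.868 -4.232
v -2.097 -2.816 -3.095
v -1.527 -2.585 -4.177
v -1.748 -2.533 -3.04
v -1.32 -2.182 -4.156
v -1.541 -2.13 -3.018
v -1.291 -1.73 -4.171
v -1.512 -1.678 -3.033
f 2 1 5
f 2 5 3
f 3 5 6
f 3 6 4
f 5 1 7
f 5 7 6
f 6 7 8
f 6 8 4
f 7 1 9
f 7 9 8
f 8 9 10
f 8 10 4
f 9 1 11
f 9 11 10
f 10 11 12
f 10 12 4
f 11 1 13
f 11 13 12
f 12 13 14
f 12 14 4
f 13 1 15
f 13 15 14
f 14 15 16
f 14 16 4
f 15 1 17
f 15 17 16
f 16 17 18
f 16 18 4
f 17 1 19
f 17 19 18
f 18 19 20
f 18 20 4
f 19 1 21
f 19 21 20
f 20 21 22
f 20 22 4
f 21 1 23
f 21 23 22
f 22 23 24
f 22 24 4
f 23 1 25
f 23 25 24
f 24 25 26
f 24 26 4
f 25 1 27
f 25 27 26
f 26 27 28
f 26 28 4
f 27 1 29
f 27 29 28
f 28 29 30
f 28 30 4
f 29 1 31
f 29 31 30
f 30 31 32
f 30 32 4
f 31 1 2
f 31 2 32
f 32 2 3
f 32 3 4
f 34 33 37
f 34 37 35
f 35 37 38
f 35 38 36
f 37 33 39
f 37 39 38
f 38 39 40
f 38 40 36
f 39 33 41
f 39 41 40
f 40 41 42
f 40 42 36
f 41 33 43
f 41 43 42
f 42 43 44
f 42 44 36
f 43 33 45
f 43 45 44
f 44 45 46
f 44 46 36
f 45 33 47
f 45 47 46
f 46 47 48
f 46 48 36
f 47 33 49
f 47 49 48
f 48 49 50
f 48 50 36
f 49 33 51
f 49 51 50
f 50 51 52
f 50 52 36
f 51 33 53
f 51 53 52
f 52 53 54
f 52 54 36
f 53 33 55
f 53 55 54
f 54 55 56
f 54 56 36
f 55 33 57
f 55 57 56
f 56 57 58
f 56 58 36
f 57 33 59
f 57 59 58
f 58 59 60
f 58 60 36
f 59 33 61
f 59 61 60
f 60 61 62
f 60 62 36
f 61 33 63
f 61 63 62
f 62 63 64
f 62 64 36
f 63 33 34
f 63 34 64
f 64 34 35
f 64 35 36
f 66 65 69
f 66 69 67
f 67 69 70
f 67 70 68
f 69 65 71
f 69 71 70
f 70 71 72
f 70 72 68
f 71 65 73
f 71 73 72
f 72 73 74
f 72 74 68
f 73 65 75
f 73 75 74
f 74 75 76
f 74 76 68
f 75 65 77
f 75 77 76
f 76 77 78
f 76 78 68
f 77 65 79
f 77 79 78
f 78 79 80
f 78 80 68
f 79 65 81
f 79 81 80
f 80 81 82
f 80 82 68
f 81 65 83
f 81 83 82
f 82 83 84
f 82 84 68
f 83 65 66
f 83 66 84
f 84 66 67
f 84 67 68
f 86 85 89
f 86 89 87
f 87 89 90
f 87 90 88
f 89 85 91
f 89 91 90
f 90 91 92
f 90 92 88
f 91 85 93
f 91 93 92
f 92 93 94
f 92 94 88
f 93 85 95
f 93 95 94
f 94 95 96
f 94 96 88
f 95 85 97
f 95 97 96
f 96 97 98
f 96 98 88
f 97 85 99
f 97 99 98
f 98 99 100
f 98 100 88
f 99 85 101
f 99 101 100
f 100 101 102
f 100 102 88
f 101 85 86
f 101 86 102
f 102 86 87
f 102 87 88
f 104 103 107
f 104 107 105
f 105 107 108
f 105 108 106
f 107 103 109
f 107 109 108
f 108 109 110
f 108 110 106
f 109 103 111
f 109 111 110
f 110 111 112
f 110 112 106
f 111 103 113
f 111 113 112
f 112 113 114
f 112 114 106
f 113 103 115
f 113 115 114
f 114 115 116
f 114 116 106
f 115 103 117
f 115 117 116
f 116 117 118
f 116 118 106
f 117 103 119
f 117 119 118
f 118 119 120
f 118 120 106
f 119 103 121
f 119 121 120
f 120 121 122
f 120 122 106
f 121 103 123
f 121 123 122
f 122 123 124
f 122 124 106
f 123 103 125
f 123 125 124
f 124 125 126
f 124 126 106
f 125 103 127
f 125 127 126
f 126 127 128
f 126 128 106
f 127 103 129
f 127 129 128
f 128 129 130
f 128 130 106
f 129 103 131
f 129 131 130
f 130 131 132
f 130 132 106
f 131 103 133
f 131 133 132
f 132 133 134
f 132 134 106
f 133 103 104
f 133 104 134
f 134 104 105
f 134 105 106



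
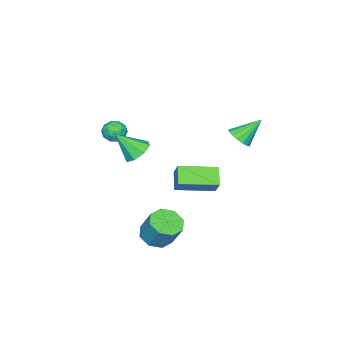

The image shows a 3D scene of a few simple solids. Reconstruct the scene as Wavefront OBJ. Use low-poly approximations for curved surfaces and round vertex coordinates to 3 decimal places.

v 0.797 -2.053 0.824
v 1.487 -2.231 0.38
v 1.343 -3.007 2.056
v 1.56 -1.711 0.751
v 1.186 -1.391 1.164
v 0.584 -1.459 1.379
v 0.106 -1.876 1.268
v 0.033 -2.396 0.898
v 0.408 -2.716 0.484
v 1.01 -2.647 0.27
v 0.245 -3.406 0.973
v 0.64 -3.976 1.008
v -0.58 -3.944 1.512
v -0.185 -4.514 1.547
v -0.017 -3.952 1.918
v 0.493 -3.619 1.585
v -0.433 -4.301 0.935
v 0.077 -3.968 0.602
v 0.221 -4.529 0.985
v 0.478 -4.313 1.592
v -0.418 -3.607 0.928
v -0.161 -3.391 1.535
v 0.515 -3.644 0.943
v -0.455 -4.276 1.577
v -0.356 -3.946 1.795
v -0.124 -4.281 1.816
v 0.428 -3.434 1.282
v 0.66 -3.769 1.303
v 0.274 -3.755 1.838
v -0.6 -4.151 1.217
v -0.368 -4.486 1.238
v 0.184 -3.639 0.704
v 0.416 -3.974 0.725
v -0.214 -4.165 0.682
v 0.501 -4.304 0.95
v 0.016 -4.62 1.267
v -0.13 -4.495 0.907
v 0.17 -4.299 0.711
v 0.652 -4.177 1.307
v 0.167 -4.493 1.624
v 0.265 -4.163 1.842
v 0.565 -3.967 1.646
v 0.405 -4.502 1.294
v -0.107 -3.427 0.896
v -0.592 -3.743 1.213
v -0.505 -3.953 0.874
v -0.205 -3.757 0.678
v 0.044 -3.3 1.253
v -0.441 -3.616 1.57
v -0.11 -3.621 1.809
v 0.19 -3.425 1.613
v -0.345 -3.418 1.226
v -1.43 -1.336 -2.98
v -2.206 -1.875 -2.257
v -2.786 0.274 -3.234
v -3.562 -0.266 -2.511
v -0.958 -0.794 -2.069
v -1.734 -1.334 -1.346
v -2.314 0.815 -2.323
v -3.09 0.276 -1.6
v -0.718 2.85 2.701
v -0.156 2.823 3.151
v -1.562 3.59 3.799
v -0.113 3.121 2.983
v -0.209 3.357 2.751
v -0.421 3.477 2.507
v -0.701 3.453 2.308
v -0.985 3.291 2.199
v -1.208 3.028 2.204
v -1.318 2.724 2.324
v -1.291 2.45 2.53
v -1.133 2.266 2.775
v -0.879 2.217 3.004
v -0.589 2.313 3.162
v -0.328 2.531 3.216
v 1.792 -0.298 -4.064
v 2.674 -0.164 -4.292
v 2.909 0.612 -2.924
v 2.028 0.478 -2.696
v 2.255 0.357 -4.515
v 2.491 1.133 -3.147
v 1.566 0.494 -4.474
v 1.801 1.27 -3.106
v 1.009 0.167 -4.193
v 1.244 0.943 -2.825
v 0.911 -0.432 -3.836
v 1.146 0.344 -2.468
v 1.329 -0.953 -3.613
v 1.565 -0.177 -2.245
v 2.019 -1.09 -3.654
v 2.254 -0.314 -2.286
v 2.576 -0.763 -3.935
v 2.811 0.013 -2.567
f 2 1 4
f 2 4 3
f 4 1 5
f 4 5 3
f 5 1 6
f 5 6 3
f 6 1 7
f 6 7 3
f 7 1 8
f 7 8 3
f 8 1 9
f 8 9 3
f 9 1 10
f 9 10 3
f 10 1 2
f 10 2 3
f 11 48 27
f 48 22 51
f 27 51 16
f 48 51 27
f 11 27 23
f 27 16 28
f 23 28 12
f 27 28 23
f 11 23 32
f 23 12 33
f 32 33 18
f 23 33 32
f 11 32 44
f 32 18 47
f 44 47 21
f 32 47 44
f 11 44 48
f 44 21 52
f 48 52 22
f 44 52 48
f 12 28 39
f 28 16 42
f 39 42 20
f 28 42 39
f 16 51 29
f 51 22 50
f 29 50 15
f 51 50 29
f 22 52 49
f 52 21 45
f 49 45 13
f 52 45 49
f 21 47 46
f 47 18 34
f 46 34 17
f 47 34 46
f 18 33 38
f 33 12 35
f 38 35 19
f 33 35 38
f 14 40 26
f 40 20 41
f 26 41 15
f 40 41 26
f 14 26 24
f 26 15 25
f 24 25 13
f 26 25 24
f 14 24 31
f 24 13 30
f 31 30 17
f 24 30 31
f 14 31 36
f 31 17 37
f 36 37 19
f 31 37 36
f 14 36 40
f 36 19 43
f 40 43 20
f 36 43 40
f 15 41 29
f 41 20 42
f 29 42 16
f 41 42 29
f 13 25 49
f 25 15 50
f 49 50 22
f 25 50 49
f 17 30 46
f 30 13 45
f 46 45 21
f 30 45 46
f 19 37 38
f 37 17 34
f 38 34 18
f 37 34 38
f 20 43 39
f 43 19 35
f 39 35 12
f 43 35 39
f 54 56 53
f 57 54 53
f 53 56 55
f 55 57 53
f 54 60 56
f 58 54 57
f 58 60 54
f 56 60 55
f 59 57 55
f 55 60 59
f 59 58 57
f 60 58 59
f 62 61 64
f 62 64 63
f 64 61 65
f 64 65 63
f 65 61 66
f 65 66 63
f 66 61 67
f 66 67 63
f 67 61 68
f 67 68 63
f 68 61 69
f 68 69 63
f 69 61 70
f 69 70 63
f 70 61 71
f 70 71 63
f 71 61 72
f 71 72 63
f 72 61 73
f 72 73 63
f 73 61 74
f 73 74 63
f 74 61 75
f 74 75 63
f 75 61 62
f 75 62 63
f 77 76 80
f 77 80 78
f 78 80 81
f 78 81 79
f 80 76 82
f 80 82 81
f 81 82 83
f 81 83 79
f 82 76 84
f 82 84 83
f 83 84 85
f 83 85 79
f 84 76 86
f 84 86 85
f 85 86 87
f 85 87 79
f 86 76 88
f 86 88 87
f 87 88 89
f 87 89 79
f 88 76 90
f 88 90 89
f 89 90 91
f 89 91 79
f 90 76 92
f 90 92 91
f 91 92 93
f 91 93 79
f 92 76 77
f 92 77 93
f 93 77 78
f 93 78 79



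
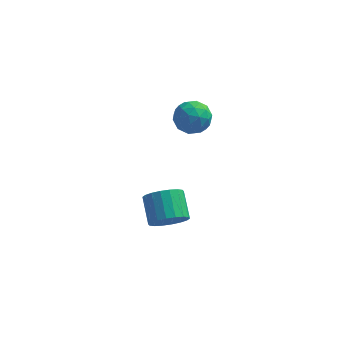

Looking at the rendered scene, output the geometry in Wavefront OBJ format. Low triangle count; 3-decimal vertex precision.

v -3.306 1.629 -3.026
v -2.745 1.465 -2.495
v -3.092 2.448 -1.823
v -3.654 2.611 -2.354
v -2.579 1.677 -2.72
v -2.927 2.66 -2.049
v -2.558 1.88 -3.007
v -2.905 2.863 -2.335
v -2.684 2.034 -3.297
v -3.032 3.016 -2.625
v -2.934 2.106 -3.533
v -3.282 3.089 -2.862
v -3.258 2.085 -3.669
v -3.606 3.068 -2.998
v -3.591 1.973 -3.677
v -3.939 2.956 -3.006
v -3.868 1.792 -3.557
v -4.215 2.775 -2.885
v -4.033 1.58 -3.331
v -4.381 2.563 -2.66
v -4.055 1.377 -3.045
v -4.402 2.36 -2.373
v -3.928 1.224 -2.755
v -4.276 2.206 -2.083
v -3.678 1.151 -2.518
v -4.026 2.134 -1.847
v -3.354 1.172 -2.382
v -3.702 2.155 -1.711
v -3.021 1.284 -2.374
v -3.369 2.267 -1.703
v -2.552 3.752 1.265
v -2.117 3.109 1.322
v -3.163 3.431 2.318
v -2.728 2.788 2.375
v -2.406 3.487 2.488
v -2.028 3.686 1.837
v -3.252 2.854 1.803
v -2.874 3.053 1.152
v -2.55 2.554 1.654
v -2.027 2.946 2.078
v -3.253 3.594 1.562
v -2.73 3.986 1.986
v -2.28 3.459 1.201
v -3 3.081 2.439
v -2.81 3.492 2.505
v -2.554 3.114 2.538
v -2.228 3.797 1.504
v -1.973 3.42 1.537
v -2.143 3.642 2.222
v -3.307 3.12 2.103
v -3.052 2.743 2.136
v -2.726 3.426 1.102
v -2.47 3.048 1.135
v -3.137 2.898 1.418
v -2.279 2.755 1.43
v -2.639 2.566 2.049
v -2.947 2.605 1.713
v -2.724 2.722 1.33
v -1.972 2.985 1.679
v -2.332 2.796 2.297
v -2.142 3.207 2.364
v -1.92 3.324 1.981
v -2.226 2.659 1.874
v -2.948 3.744 1.343
v -3.308 3.555 1.961
v -3.36 3.216 1.659
v -3.138 3.333 1.276
v -2.641 3.974 1.591
v -3.001 3.785 2.21
v -2.556 3.818 2.31
v -2.333 3.935 1.927
v -3.054 3.881 1.766
f 2 1 5
f 2 5 3
f 3 5 6
f 3 6 4
f 5 1 7
f 5 7 6
f 6 7 8
f 6 8 4
f 7 1 9
f 7 9 8
f 8 9 10
f 8 10 4
f 9 1 11
f 9 11 10
f 10 11 12
f 10 12 4
f 11 1 13
f 11 13 12
f 12 13 14
f 12 14 4
f 13 1 15
f 13 15 14
f 14 15 16
f 14 16 4
f 15 1 17
f 15 17 16
f 16 17 18
f 16 18 4
f 17 1 19
f 17 19 18
f 18 19 20
f 18 20 4
f 19 1 21
f 19 21 20
f 20 21 22
f 20 22 4
f 21 1 23
f 21 23 22
f 22 23 24
f 22 24 4
f 23 1 25
f 23 25 24
f 24 25 26
f 24 26 4
f 25 1 27
f 25 27 26
f 26 27 28
f 26 28 4
f 27 1 29
f 27 29 28
f 28 29 30
f 28 30 4
f 29 1 2
f 29 2 30
f 30 2 3
f 30 3 4
f 31 68 47
f 68 42 71
f 47 71 36
f 68 71 47
f 31 47 43
f 47 36 48
f 43 48 32
f 47 48 43
f 31 43 52
f 43 32 53
f 52 53 38
f 43 53 52
f 31 52 64
f 52 38 67
f 64 67 41
f 52 67 64
f 31 64 68
f 64 41 72
f 68 72 42
f 64 72 68
f 32 48 59
f 48 36 62
f 59 62 40
f 48 62 59
f 36 71 49
f 71 42 70
f 49 70 35
f 71 70 49
f 42 72 69
f 72 41 65
f 69 65 33
f 72 65 69
f 41 67 66
f 67 38 54
f 66 54 37
f 67 54 66
f 38 53 58
f 53 32 55
f 58 55 39
f 53 55 58
f 34 60 46
f 60 40 61
f 46 61 35
f 60 61 46
f 34 46 44
f 46 35 45
f 44 45 33
f 46 45 44
f 34 44 51
f 44 33 50
f 51 50 37
f 44 50 51
f 34 51 56
f 51 37 57
f 56 57 39
f 51 57 56
f 34 56 60
f 56 39 63
f 60 63 40
f 56 63 60
f 35 61 49
f 61 40 62
f 49 62 36
f 61 62 49
f 33 45 69
f 45 35 70
f 69 70 42
f 45 70 69
f 37 50 66
f 50 33 65
f 66 65 41
f 50 65 66
f 39 57 58
f 57 37 54
f 58 54 38
f 57 54 58
f 40 63 59
f 63 39 55
f 59 55 32
f 63 55 59



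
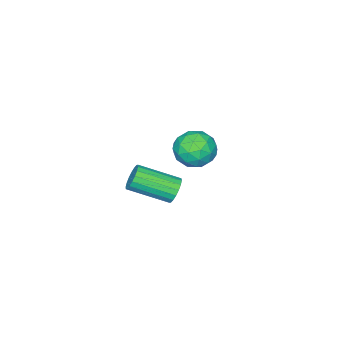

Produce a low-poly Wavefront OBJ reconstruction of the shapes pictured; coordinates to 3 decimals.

v 0.763 2.217 1.147
v 1.148 2.232 0.649
v 2.143 0.839 1.375
v 1.757 0.823 1.873
v 1.269 2.412 0.827
v 2.264 1.018 1.553
v 1.29 2.552 1.068
v 2.285 1.159 1.795
v 1.206 2.627 1.326
v 2.201 1.233 2.052
v 1.035 2.62 1.547
v 2.03 1.226 2.274
v 0.809 2.533 1.69
v 1.804 1.139 2.416
v 0.575 2.384 1.725
v 1.57 0.99 2.451
v 0.377 2.201 1.645
v 1.372 0.808 2.371
v 0.256 2.022 1.467
v 1.251 0.628 2.193
v 0.235 1.881 1.225
v 1.23 0.488 1.952
v 0.319 1.807 0.968
v 1.314 0.413 1.694
v 0.49 1.814 0.746
v 1.485 0.42 1.473
v 0.716 1.901 0.604
v 1.711 0.507 1.33
v 0.95 2.05 0.569
v 1.945 0.656 1.295
v -4.541 -0.231 -0.242
v -3.891 0.555 -0.218
v -3.289 -1.275 0.018
v -2.639 -0.489 0.042
v -3.316 -0.615 0.795
v -4.089 0.03 0.634
v -3.091 -0.75 -0.834
v -3.864 -0.105 -0.995
v -2.995 0.234 -0.584
v -3.134 0.318 0.423
v -4.046 -1.038 -0.623
v -4.185 -0.954 0.384
v -4.326 0.253 -0.253
v -2.854 -0.973 0.053
v -3.252 -1.047 0.495
v -2.87 -0.585 0.509
v -4.442 -0.055 0.248
v -4.061 0.407 0.263
v -3.722 -0.28 0.858
v -3.119 -1.127 -0.463
v -2.738 -0.665 -0.448
v -4.31 -0.135 -0.709
v -3.928 0.327 -0.695
v -3.458 -0.44 -1.058
v -3.417 0.527 -0.453
v -2.681 -0.086 -0.301
v -2.947 -0.24 -0.816
v -3.401 0.139 -0.91
v -3.499 0.576 0.138
v -2.763 -0.037 0.291
v -3.161 -0.111 0.734
v -3.616 0.268 0.639
v -2.972 0.387 -0.077
v -4.417 -0.683 -0.491
v -3.681 -1.296 -0.338
v -3.564 -0.988 -0.839
v -4.019 -0.609 -0.934
v -4.499 -0.634 0.101
v -3.763 -1.247 0.253
v -3.779 -0.859 0.71
v -4.233 -0.48 0.616
v -4.208 -1.107 -0.123
f 2 1 5
f 2 5 3
f 3 5 6
f 3 6 4
f 5 1 7
f 5 7 6
f 6 7 8
f 6 8 4
f 7 1 9
f 7 9 8
f 8 9 10
f 8 10 4
f 9 1 11
f 9 11 10
f 10 11 12
f 10 12 4
f 11 1 13
f 11 13 12
f 12 13 14
f 12 14 4
f 13 1 15
f 13 15 14
f 14 15 16
f 14 16 4
f 15 1 17
f 15 17 16
f 16 17 18
f 16 18 4
f 17 1 19
f 17 19 18
f 18 19 20
f 18 20 4
f 19 1 21
f 19 21 20
f 20 21 22
f 20 22 4
f 21 1 23
f 21 23 22
f 22 23 24
f 22 24 4
f 23 1 25
f 23 25 24
f 24 25 26
f 24 26 4
f 25 1 27
f 25 27 26
f 26 27 28
f 26 28 4
f 27 1 29
f 27 29 28
f 28 29 30
f 28 30 4
f 29 1 2
f 29 2 30
f 30 2 3
f 30 3 4
f 31 68 47
f 68 42 71
f 47 71 36
f 68 71 47
f 31 47 43
f 47 36 48
f 43 48 32
f 47 48 43
f 31 43 52
f 43 32 53
f 52 53 38
f 43 53 52
f 31 52 64
f 52 38 67
f 64 67 41
f 52 67 64
f 31 64 68
f 64 41 72
f 68 72 42
f 64 72 68
f 32 48 59
f 48 36 62
f 59 62 40
f 48 62 59
f 36 71 49
f 71 42 70
f 49 70 35
f 71 70 49
f 42 72 69
f 72 41 65
f 69 65 33
f 72 65 69
f 41 67 66
f 67 38 54
f 66 54 37
f 67 54 66
f 38 53 58
f 53 32 55
f 58 55 39
f 53 55 58
f 34 60 46
f 60 40 61
f 46 61 35
f 60 61 46
f 34 46 44
f 46 35 45
f 44 45 33
f 46 45 44
f 34 44 51
f 44 33 50
f 51 50 37
f 44 50 51
f 34 51 56
f 51 37 57
f 56 57 39
f 51 57 56
f 34 56 60
f 56 39 63
f 60 63 40
f 56 63 60
f 35 61 49
f 61 40 62
f 49 62 36
f 61 62 49
f 33 45 69
f 45 35 70
f 69 70 42
f 45 70 69
f 37 50 66
f 50 33 65
f 66 65 41
f 50 65 66
f 39 57 58
f 57 37 54
f 58 54 38
f 57 54 58
f 40 63 59
f 63 39 55
f 59 55 32
f 63 55 59



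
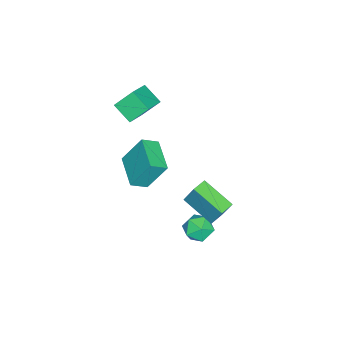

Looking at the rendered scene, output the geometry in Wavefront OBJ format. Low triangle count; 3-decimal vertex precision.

v -0.475 -4.63 -2.173
v -0.863 -3.62 -0.408
v -1.122 -3.937 -2.712
v -1.51 -2.928 -0.946
v 1.09 -3.432 -2.514
v 0.702 -2.423 -0.748
v 0.443 -2.74 -3.052
v 0.055 -1.73 -1.287
v 2.115 1.403 -3.968
v 2.939 1.447 -3.549
v 1.641 0.433 -2.931
v 2.465 0.477 -2.512
v 1.9 1.209 -2.499
v 2.193 1.809 -3.14
v 2.387 0.071 -3.34
v 2.68 0.671 -3.981
v 3.107 0.624 -3.162
v 2.806 1.327 -2.642
v 1.774 0.553 -3.838
v 1.473 1.256 -3.318
v 2.323 0.712 0.008
v 2.553 1.358 1.443
v 2.802 2.425 -0.84
v 3.033 3.07 0.595
v 3.147 0.47 -0.015
v 3.378 1.115 1.42
v 3.627 2.182 -0.863
v 3.857 2.828 0.572
v -0.482 -3.419 2.216
v -0.851 -4.469 2.926
v -0.959 -2.559 3.24
v -1.328 -3.608 3.95
v 0.948 -3.452 2.91
v 0.579 -4.501 3.62
v 0.471 -2.591 3.934
v 0.102 -3.641 4.644
f 2 4 1
f 5 2 1
f 1 4 3
f 3 5 1
f 2 8 4
f 6 2 5
f 6 8 2
f 4 8 3
f 7 5 3
f 3 8 7
f 7 6 5
f 8 6 7
f 9 20 14
f 9 14 10
f 9 10 16
f 9 16 19
f 9 19 20
f 10 14 18
f 14 20 13
f 20 19 11
f 19 16 15
f 16 10 17
f 12 18 13
f 12 13 11
f 12 11 15
f 12 15 17
f 12 17 18
f 13 18 14
f 11 13 20
f 15 11 19
f 17 15 16
f 18 17 10
f 22 24 21
f 25 22 21
f 21 24 23
f 23 25 21
f 22 28 24
f 26 22 25
f 26 28 22
f 24 28 23
f 27 25 23
f 23 28 27
f 27 26 25
f 28 26 27
f 30 32 29
f 33 30 29
f 29 32 31
f 31 33 29
f 30 36 32
f 34 30 33
f 34 36 30
f 32 36 31
f 35 33 31
f 31 36 35
f 35 34 33
f 36 34 35



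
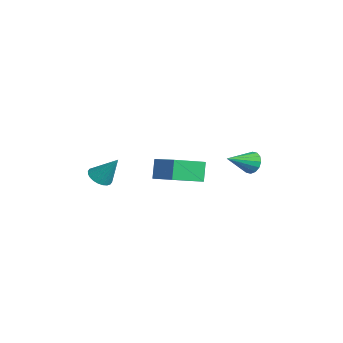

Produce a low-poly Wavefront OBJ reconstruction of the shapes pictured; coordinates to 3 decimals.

v -1.589 -3.617 -2.119
v -1.198 -4.262 -1.92
v -0.931 -2.763 -0.641
v -0.993 -4.12 -2.094
v -0.879 -3.901 -2.271
v -0.872 -3.639 -2.426
v -0.975 -3.373 -2.534
v -1.171 -3.145 -2.578
v -1.431 -2.989 -2.553
v -1.715 -2.928 -2.462
v -1.98 -2.972 -2.318
v -2.185 -3.115 -2.144
v -2.3 -3.334 -1.967
v -2.306 -3.596 -1.812
v -2.203 -3.862 -1.704
v -2.007 -4.09 -1.66
v -1.747 -4.246 -1.685
v -1.463 -4.307 -1.777
v 0.442 4.358 -1.171
v 0.845 4.179 -1.802
v 0.878 2.802 -0.449
v 1.105 4.363 -1.562
v 1.187 4.546 -1.217
v 1.069 4.678 -0.86
v 0.783 4.725 -0.586
v 0.406 4.673 -0.469
v 0.038 4.537 -0.54
v -0.222 4.353 -0.78
v -0.304 4.17 -1.124
v -0.186 4.038 -1.481
v 0.1 3.991 -1.755
v 0.477 4.043 -1.872
v 0.573 -1.254 -1.563
v 0.03 -0.991 -0.377
v 0.205 0.593 -2.141
v -0.338 0.856 -0.955
v 2.378 -0.676 -0.865
v 1.835 -0.413 0.321
v 2.01 1.171 -1.443
v 1.467 1.434 -0.257
f 2 1 4
f 2 4 3
f 4 1 5
f 4 5 3
f 5 1 6
f 5 6 3
f 6 1 7
f 6 7 3
f 7 1 8
f 7 8 3
f 8 1 9
f 8 9 3
f 9 1 10
f 9 10 3
f 10 1 11
f 10 11 3
f 11 1 12
f 11 12 3
f 12 1 13
f 12 13 3
f 13 1 14
f 13 14 3
f 14 1 15
f 14 15 3
f 15 1 16
f 15 16 3
f 16 1 17
f 16 17 3
f 17 1 18
f 17 18 3
f 18 1 2
f 18 2 3
f 20 19 22
f 20 22 21
f 22 19 23
f 22 23 21
f 23 19 24
f 23 24 21
f 24 19 25
f 24 25 21
f 25 19 26
f 25 26 21
f 26 19 27
f 26 27 21
f 27 19 28
f 27 28 21
f 28 19 29
f 28 29 21
f 29 19 30
f 29 30 21
f 30 19 31
f 30 31 21
f 31 19 32
f 31 32 21
f 32 19 20
f 32 20 21
f 34 36 33
f 37 34 33
f 33 36 35
f 35 37 33
f 34 40 36
f 38 34 37
f 38 40 34
f 36 40 35
f 39 37 35
f 35 40 39
f 39 38 37
f 40 38 39



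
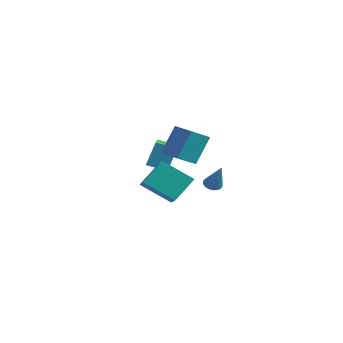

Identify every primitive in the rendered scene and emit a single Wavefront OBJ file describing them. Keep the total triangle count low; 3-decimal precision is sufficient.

v 1.191 -5.067 -0.386
v 1.348 -3.761 0.813
v -0.071 -4.064 -1.313
v 0.085 -2.758 -0.114
v 2.715 -4.202 -1.526
v 2.871 -2.896 -0.327
v 1.452 -3.199 -2.453
v 1.609 -1.893 -1.254
v -4.643 1.107 -2.691
v -4.568 1.832 -1.133
v -3.656 1.842 -3.08
v -3.582 2.567 -1.522
v -3.318 -0.347 -2.078
v -3.244 0.378 -0.52
v -2.332 0.388 -2.467
v -2.257 1.113 -0.909
v -0.653 -0.358 -0.711
v -0.711 -1.788 0.169
v -0.597 0.704 1.017
v -0.656 -0.725 1.898
v 0.636 -0.415 -0.718
v 0.577 -1.844 0.163
v 0.691 0.648 1.011
v 0.633 -0.782 1.891
v -1.875 3.676 -4.489
v -1.356 3.76 -4.756
v -0.965 3.444 -2.791
v -1.411 3.975 -4.697
v -1.537 4.145 -4.606
v -1.714 4.244 -4.497
v -1.916 4.256 -4.387
v -2.112 4.18 -4.293
v -2.271 4.027 -4.228
v -2.371 3.821 -4.203
v -2.395 3.593 -4.221
v -2.339 3.378 -4.281
v -2.214 3.208 -4.371
v -2.036 3.109 -4.48
v -1.834 3.097 -4.59
v -1.639 3.173 -4.685
v -1.479 3.325 -4.749
v -1.38 3.531 -4.774
f 2 4 1
f 5 2 1
f 1 4 3
f 3 5 1
f 2 8 4
f 6 2 5
f 6 8 2
f 4 8 3
f 7 5 3
f 3 8 7
f 7 6 5
f 8 6 7
f 10 12 9
f 13 10 9
f 9 12 11
f 11 13 9
f 10 16 12
f 14 10 13
f 14 16 10
f 12 16 11
f 15 13 11
f 11 16 15
f 15 14 13
f 16 14 15
f 18 20 17
f 21 18 17
f 17 20 19
f 19 21 17
f 18 24 20
f 22 18 21
f 22 24 18
f 20 24 19
f 23 21 19
f 19 24 23
f 23 22 21
f 24 22 23
f 26 25 28
f 26 28 27
f 28 25 29
f 28 29 27
f 29 25 30
f 29 30 27
f 30 25 31
f 30 31 27
f 31 25 32
f 31 32 27
f 32 25 33
f 32 33 27
f 33 25 34
f 33 34 27
f 34 25 35
f 34 35 27
f 35 25 36
f 35 36 27
f 36 25 37
f 36 37 27
f 37 25 38
f 37 38 27
f 38 25 39
f 38 39 27
f 39 25 40
f 39 40 27
f 40 25 41
f 40 41 27
f 41 25 42
f 41 42 27
f 42 25 26
f 42 26 27



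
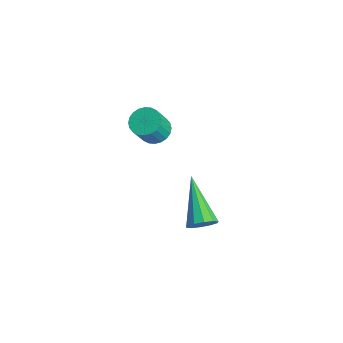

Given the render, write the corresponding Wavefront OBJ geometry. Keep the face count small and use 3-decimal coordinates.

v -0.781 1.728 -0.31
v -0.44 2.261 -0.121
v -0.158 1.704 0.939
v -0.499 1.172 0.75
v -0.674 2.316 -0.03
v -0.392 1.76 1.03
v -0.925 2.282 0.019
v -0.643 1.726 1.079
v -1.153 2.164 0.017
v -0.872 1.607 1.078
v -1.325 1.979 -0.034
v -1.044 1.423 1.026
v -1.414 1.756 -0.127
v -1.133 1.2 0.933
v -1.407 1.529 -0.248
v -1.125 0.973 0.812
v -1.304 1.332 -0.379
v -1.023 0.776 0.681
v -1.122 1.196 -0.499
v -0.84 0.639 0.561
v -0.888 1.14 -0.59
v -0.606 0.584 0.47
v -0.637 1.174 -0.639
v -0.355 0.618 0.421
v -0.408 1.293 -0.638
v -0.127 0.736 0.423
v -0.236 1.477 -0.586
v 0.045 0.921 0.474
v -0.147 1.7 -0.493
v 0.134 1.144 0.567
v -0.155 1.927 -0.372
v 0.127 1.371 0.688
v -0.257 2.124 -0.241
v 0.024 1.568 0.819
v 4.512 1.198 -0.926
v 4.822 1.118 -0.407
v 2.748 1.582 0.186
v 4.843 1.483 -0.5
v 4.737 1.739 -0.756
v 4.545 1.788 -1.077
v 4.341 1.612 -1.34
v 4.202 1.278 -1.445
v 4.181 0.914 -1.352
v 4.286 0.657 -1.097
v 4.478 0.608 -0.776
v 4.683 0.784 -0.512
f 2 1 5
f 2 5 3
f 3 5 6
f 3 6 4
f 5 1 7
f 5 7 6
f 6 7 8
f 6 8 4
f 7 1 9
f 7 9 8
f 8 9 10
f 8 10 4
f 9 1 11
f 9 11 10
f 10 11 12
f 10 12 4
f 11 1 13
f 11 13 12
f 12 13 14
f 12 14 4
f 13 1 15
f 13 15 14
f 14 15 16
f 14 16 4
f 15 1 17
f 15 17 16
f 16 17 18
f 16 18 4
f 17 1 19
f 17 19 18
f 18 19 20
f 18 20 4
f 19 1 21
f 19 21 20
f 20 21 22
f 20 22 4
f 21 1 23
f 21 23 22
f 22 23 24
f 22 24 4
f 23 1 25
f 23 25 24
f 24 25 26
f 24 26 4
f 25 1 27
f 25 27 26
f 26 27 28
f 26 28 4
f 27 1 29
f 27 29 28
f 28 29 30
f 28 30 4
f 29 1 31
f 29 31 30
f 30 31 32
f 30 32 4
f 31 1 33
f 31 33 32
f 32 33 34
f 32 34 4
f 33 1 2
f 33 2 34
f 34 2 3
f 34 3 4
f 36 35 38
f 36 38 37
f 38 35 39
f 38 39 37
f 39 35 40
f 39 40 37
f 40 35 41
f 40 41 37
f 41 35 42
f 41 42 37
f 42 35 43
f 42 43 37
f 43 35 44
f 43 44 37
f 44 35 45
f 44 45 37
f 45 35 46
f 45 46 37
f 46 35 36
f 46 36 37



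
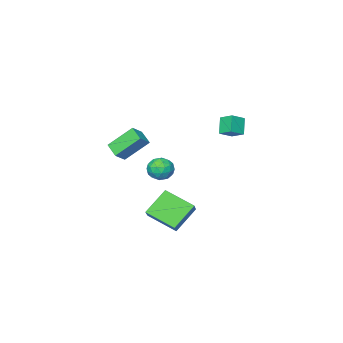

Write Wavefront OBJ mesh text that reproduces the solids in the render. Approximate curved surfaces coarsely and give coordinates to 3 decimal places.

v -0.78 3.683 3.012
v -1.287 3.137 3.94
v -0.927 4.551 3.442
v -1.434 4.005 4.37
v 0.094 3.615 3.45
v -0.413 3.069 4.378
v -0.053 4.483 3.88
v -0.56 3.937 4.808
v 2.616 -1.918 0.038
v 2.431 -2.924 0.495
v 1.427 -1.083 1.398
v 1.242 -2.089 1.854
v 3.378 -1.791 0.626
v 3.193 -2.797 1.082
v 2.189 -0.956 1.985
v 2.004 -1.962 2.442
v -0.08 -0.932 -1.684
v 0.779 -1.175 -1.721
v -0.399 -2.165 -0.999
v 0.46 -2.408 -1.036
v 0.21 -1.728 -0.512
v 0.407 -0.966 -0.936
v -0.027 -2.374 -1.784
v 0.17 -1.612 -2.208
v 0.812 -2.066 -1.783
v 0.958 -1.667 -0.997
v -0.578 -1.673 -1.723
v -0.432 -1.274 -0.937
v 0.377 -0.945 -1.763
v 0.003 -2.395 -0.957
v -0.145 -1.995 -0.65
v 0.361 -2.138 -0.671
v 0.158 -0.823 -1.301
v 0.664 -0.965 -1.323
v 0.329 -1.29 -0.612
v -0.284 -2.375 -1.397
v 0.222 -2.517 -1.419
v 0.019 -1.202 -2.049
v 0.525 -1.345 -2.07
v 0.051 -2.05 -2.108
v 0.902 -1.611 -1.821
v 0.715 -2.336 -1.418
v 0.428 -2.316 -1.858
v 0.544 -1.868 -2.107
v 0.988 -1.377 -1.358
v 0.801 -2.102 -0.956
v 0.653 -1.702 -0.648
v 0.769 -1.254 -0.897
v 1.007 -1.901 -1.395
v -0.421 -1.238 -1.764
v -0.608 -1.963 -1.362
v -0.389 -2.086 -1.823
v -0.273 -1.638 -2.072
v -0.335 -1.004 -1.302
v -0.522 -1.729 -0.899
v -0.164 -1.472 -0.613
v -0.048 -1.024 -0.862
v -0.627 -1.439 -1.325
v 1.511 1.524 -4.833
v 2.326 -0.136 -3.971
v 0.053 1.496 -3.508
v 0.868 -0.164 -2.646
v 2.312 2.384 -3.934
v 3.127 0.724 -3.072
v 0.854 2.356 -2.609
v 1.669 0.696 -1.747
f 2 4 1
f 5 2 1
f 1 4 3
f 3 5 1
f 2 8 4
f 6 2 5
f 6 8 2
f 4 8 3
f 7 5 3
f 3 8 7
f 7 6 5
f 8 6 7
f 10 12 9
f 13 10 9
f 9 12 11
f 11 13 9
f 10 16 12
f 14 10 13
f 14 16 10
f 12 16 11
f 15 13 11
f 11 16 15
f 15 14 13
f 16 14 15
f 17 54 33
f 54 28 57
f 33 57 22
f 54 57 33
f 17 33 29
f 33 22 34
f 29 34 18
f 33 34 29
f 17 29 38
f 29 18 39
f 38 39 24
f 29 39 38
f 17 38 50
f 38 24 53
f 50 53 27
f 38 53 50
f 17 50 54
f 50 27 58
f 54 58 28
f 50 58 54
f 18 34 45
f 34 22 48
f 45 48 26
f 34 48 45
f 22 57 35
f 57 28 56
f 35 56 21
f 57 56 35
f 28 58 55
f 58 27 51
f 55 51 19
f 58 51 55
f 27 53 52
f 53 24 40
f 52 40 23
f 53 40 52
f 24 39 44
f 39 18 41
f 44 41 25
f 39 41 44
f 20 46 32
f 46 26 47
f 32 47 21
f 46 47 32
f 20 32 30
f 32 21 31
f 30 31 19
f 32 31 30
f 20 30 37
f 30 19 36
f 37 36 23
f 30 36 37
f 20 37 42
f 37 23 43
f 42 43 25
f 37 43 42
f 20 42 46
f 42 25 49
f 46 49 26
f 42 49 46
f 21 47 35
f 47 26 48
f 35 48 22
f 47 48 35
f 19 31 55
f 31 21 56
f 55 56 28
f 31 56 55
f 23 36 52
f 36 19 51
f 52 51 27
f 36 51 52
f 25 43 44
f 43 23 40
f 44 40 24
f 43 40 44
f 26 49 45
f 49 25 41
f 45 41 18
f 49 41 45
f 60 62 59
f 63 60 59
f 59 62 61
f 61 63 59
f 60 66 62
f 64 60 63
f 64 66 60
f 62 66 61
f 65 63 61
f 61 66 65
f 65 64 63
f 66 64 65

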